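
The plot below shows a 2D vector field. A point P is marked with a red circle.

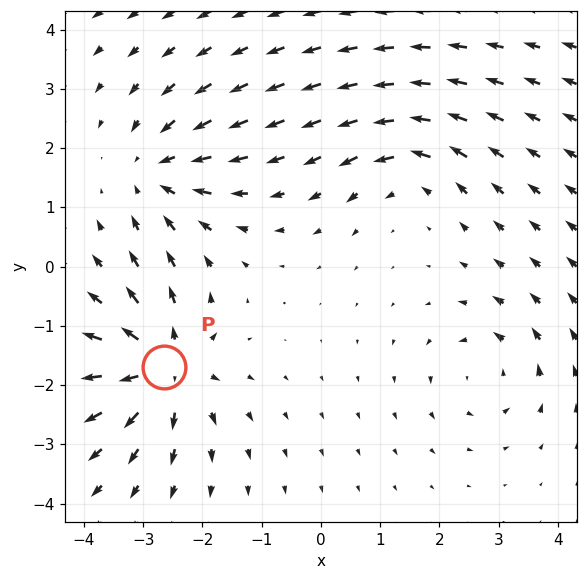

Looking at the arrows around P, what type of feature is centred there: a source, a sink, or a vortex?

At P (-2.7, -1.7) the arrows spread outward. Divergence about +6, curl ≈0 — positive divergence with near-zero curl is a source.

source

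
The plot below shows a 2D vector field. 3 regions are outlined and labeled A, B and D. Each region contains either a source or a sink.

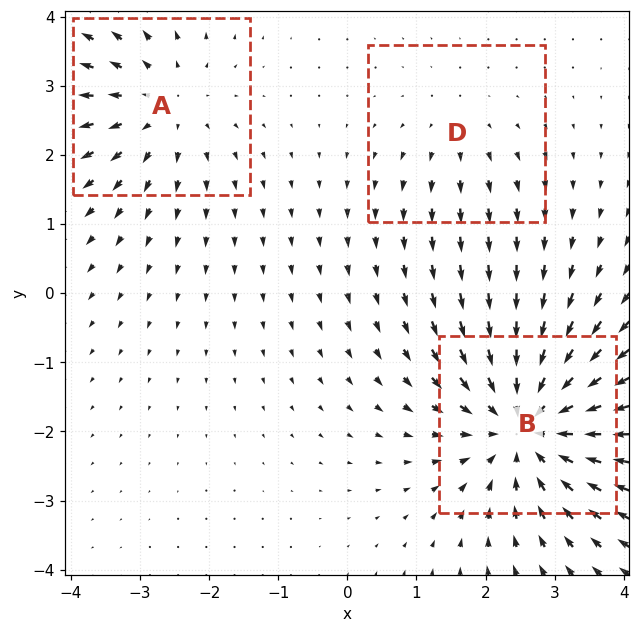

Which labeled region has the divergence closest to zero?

Divergence at each region's feature centre — A: about +3, B: about -5, D: about +2. Region D is closest to zero.

D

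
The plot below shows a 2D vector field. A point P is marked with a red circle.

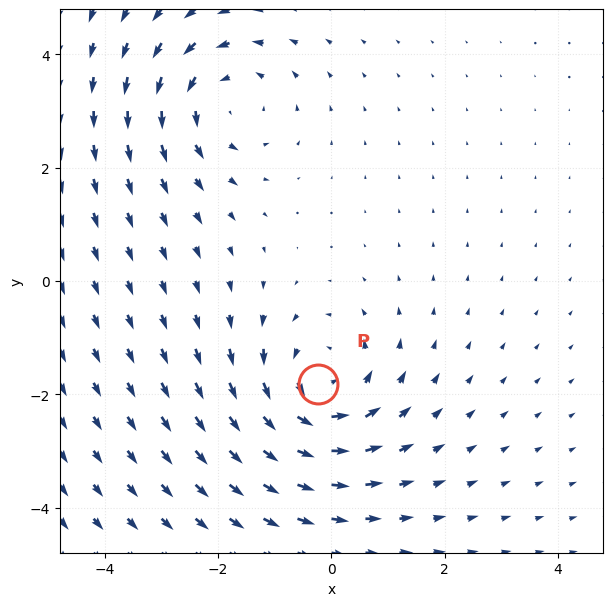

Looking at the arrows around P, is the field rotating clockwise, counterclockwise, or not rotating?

counterclockwise

Near P at (-0.2, -1.8) the arrows circulate counterclockwise. The curl (z-component) there is about +3; positive curl means counterclockwise rotation.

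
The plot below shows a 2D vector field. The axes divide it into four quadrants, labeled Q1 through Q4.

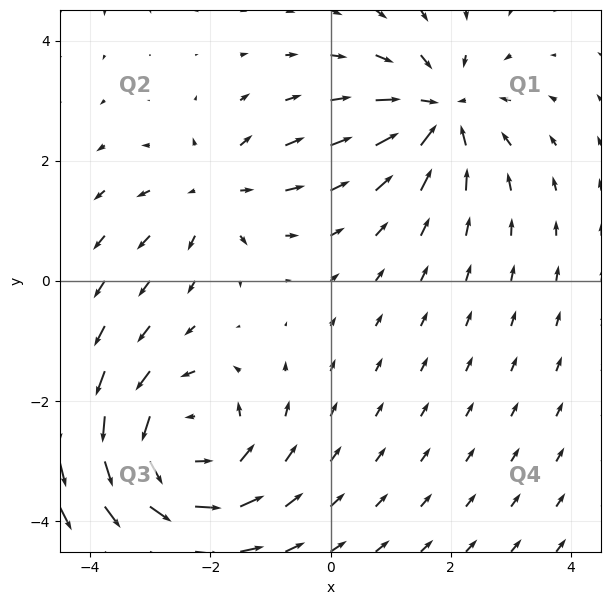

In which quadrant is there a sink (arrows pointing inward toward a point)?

Q1

The sink sits at approximately (1.8, 2.8), which lies in quadrant Q1. The divergence there is about -4, negative as expected for a sink.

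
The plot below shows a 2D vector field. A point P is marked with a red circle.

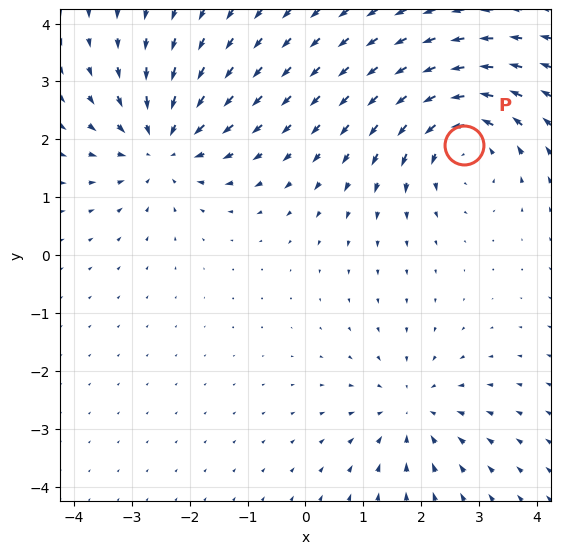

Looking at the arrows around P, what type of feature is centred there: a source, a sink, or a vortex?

At P (2.7, 1.9) the arrows circulate counterclockwise. Divergence ≈0, curl about +5 — near-zero divergence with nonzero curl is a vortex.

vortex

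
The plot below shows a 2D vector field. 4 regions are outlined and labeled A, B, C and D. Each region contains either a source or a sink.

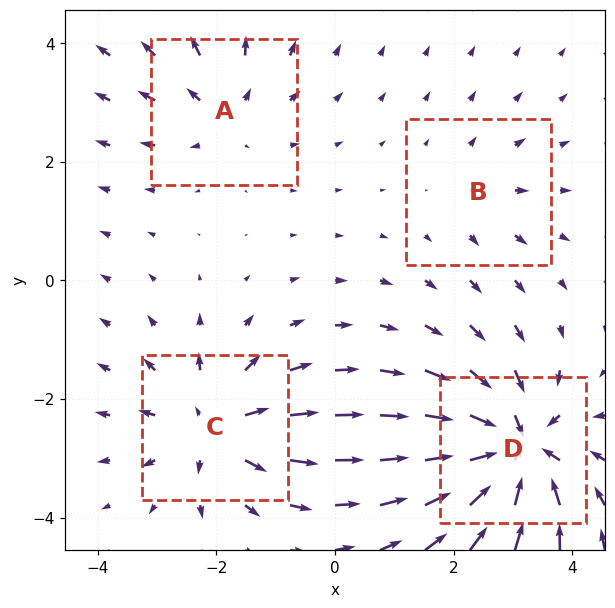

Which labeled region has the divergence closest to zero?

Divergence at each region's feature centre — A: about +4, B: about +2, C: about +6, D: about -8. Region B is closest to zero.

B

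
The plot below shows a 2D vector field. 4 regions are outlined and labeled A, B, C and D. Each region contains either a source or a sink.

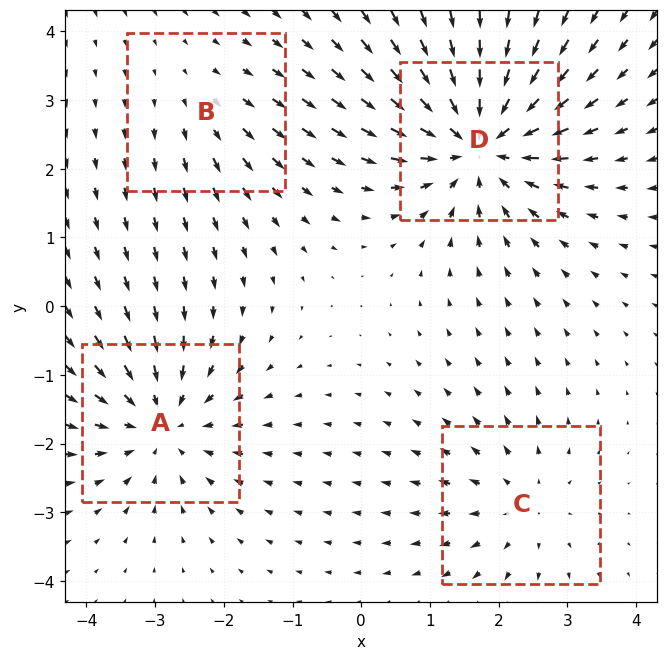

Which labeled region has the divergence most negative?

Divergence at each region's feature centre — A: about -4, B: about +2, C: about +3, D: about -6. Region D is most negative.

D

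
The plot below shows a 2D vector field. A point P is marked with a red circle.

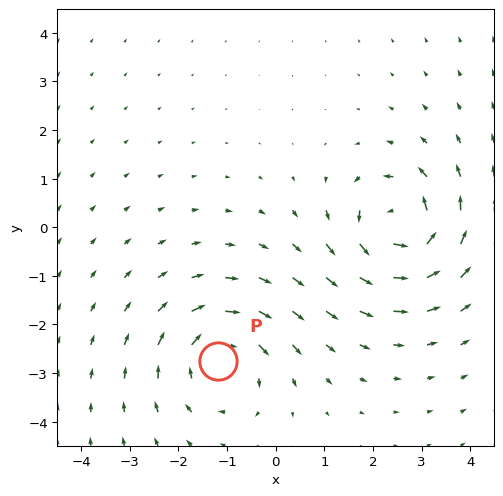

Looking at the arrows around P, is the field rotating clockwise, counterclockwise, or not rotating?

Near P at (-1.2, -2.8) the arrows circulate clockwise. The curl (z-component) there is about -5; negative curl means clockwise rotation.

clockwise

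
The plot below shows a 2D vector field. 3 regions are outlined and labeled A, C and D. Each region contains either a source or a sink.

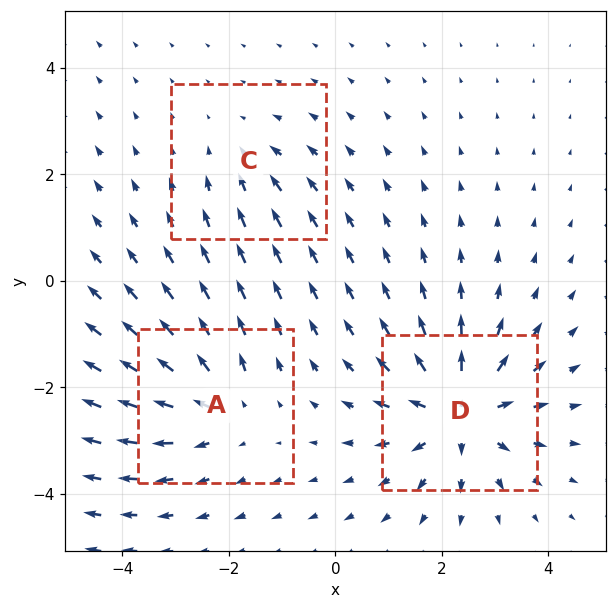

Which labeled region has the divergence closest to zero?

C

Divergence at each region's feature centre — A: about +4, C: about -2, D: about +6. Region C is closest to zero.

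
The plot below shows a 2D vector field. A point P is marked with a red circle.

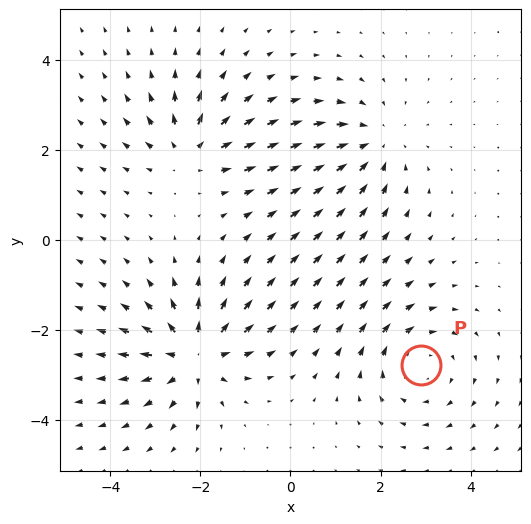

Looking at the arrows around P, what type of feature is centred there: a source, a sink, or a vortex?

At P (2.9, -2.8) the arrows circulate clockwise. Divergence ≈0, curl about -4 — near-zero divergence with nonzero curl is a vortex.

vortex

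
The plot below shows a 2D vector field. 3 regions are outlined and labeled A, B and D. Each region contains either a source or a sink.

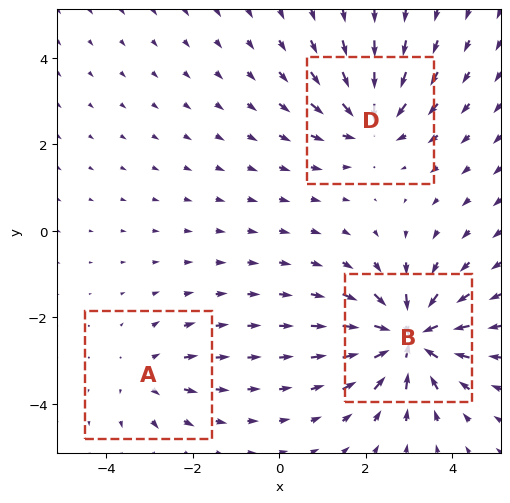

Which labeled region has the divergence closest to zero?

A

Divergence at each region's feature centre — A: about +2, B: about -6, D: about -4. Region A is closest to zero.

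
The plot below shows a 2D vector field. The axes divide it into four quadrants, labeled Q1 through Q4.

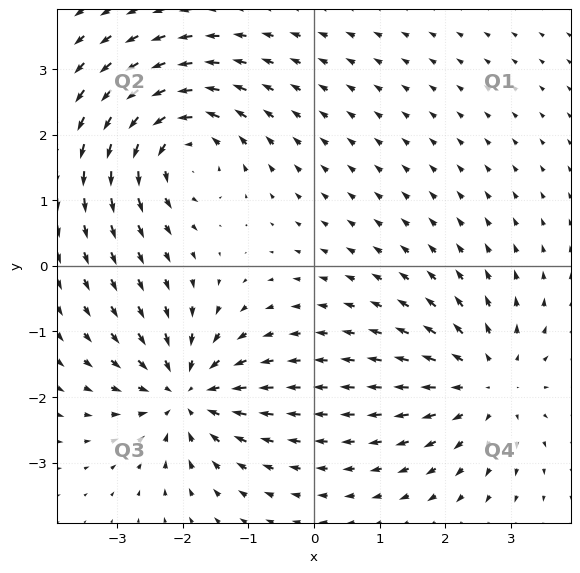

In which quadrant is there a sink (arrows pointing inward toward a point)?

Q3

The sink sits at approximately (-2.0, -1.9), which lies in quadrant Q3. The divergence there is about -6, negative as expected for a sink.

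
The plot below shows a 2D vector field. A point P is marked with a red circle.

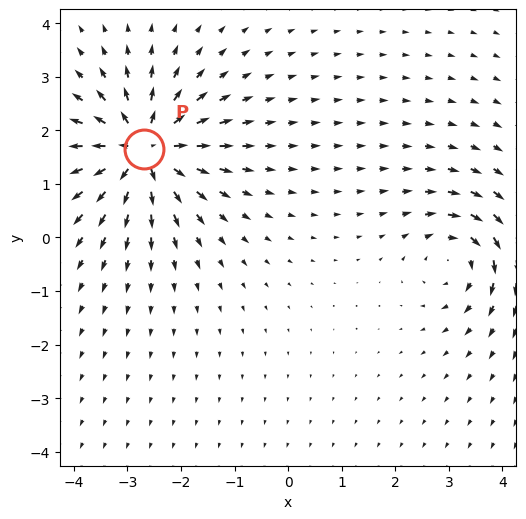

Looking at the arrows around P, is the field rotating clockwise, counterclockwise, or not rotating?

Near P at (-2.7, 1.6) the arrows show no circulation. The curl there is ≈0.

not rotating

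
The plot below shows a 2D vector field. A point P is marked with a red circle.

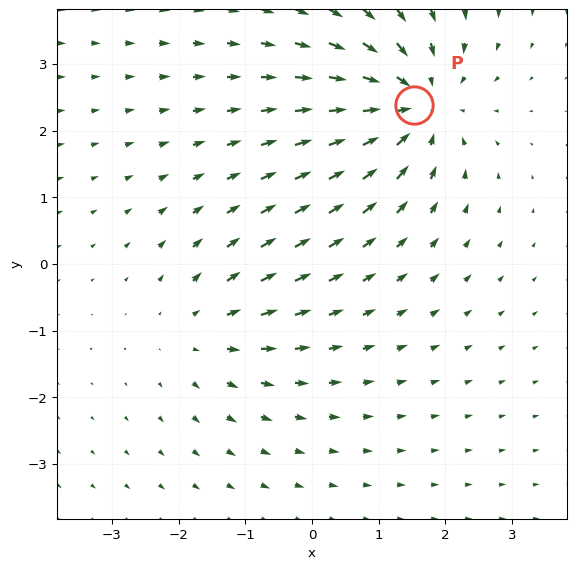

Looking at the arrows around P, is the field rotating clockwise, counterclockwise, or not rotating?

Near P at (1.5, 2.4) the arrows show no circulation. The curl there is ≈0.

not rotating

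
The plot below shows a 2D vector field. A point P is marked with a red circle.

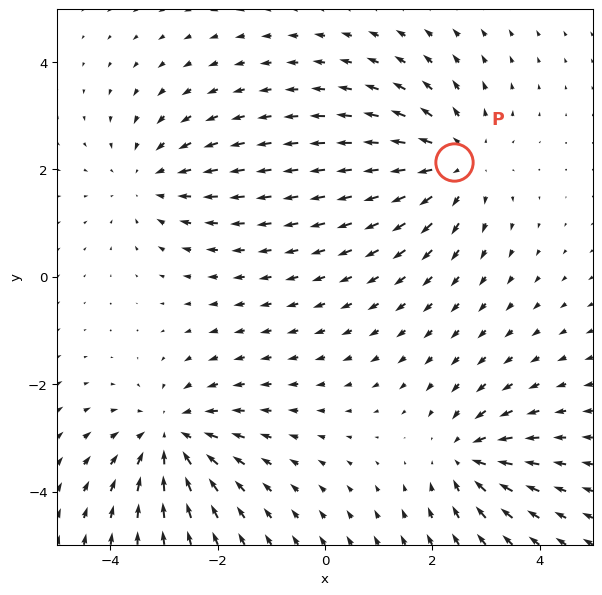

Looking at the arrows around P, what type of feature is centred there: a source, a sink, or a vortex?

At P (2.4, 2.1) the arrows spread outward. Divergence about +4, curl ≈0 — positive divergence with near-zero curl is a source.

source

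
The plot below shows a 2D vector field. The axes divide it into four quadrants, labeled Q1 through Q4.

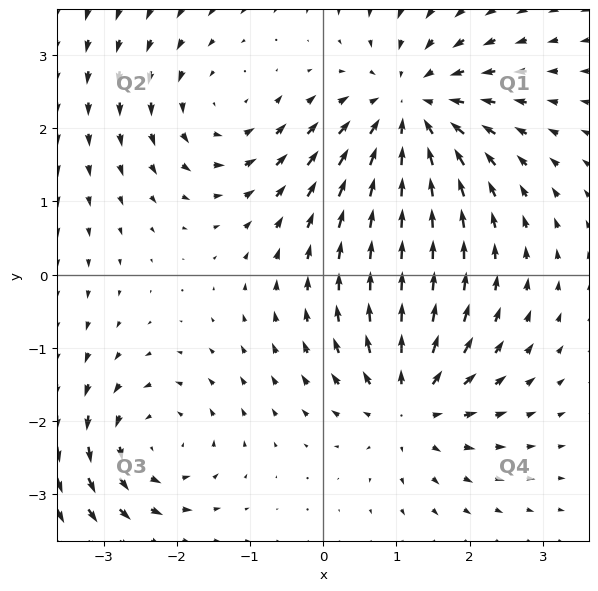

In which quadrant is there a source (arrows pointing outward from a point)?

Q4

The source sits at approximately (1.2, -1.8), which lies in quadrant Q4. The divergence there is about +4, positive as expected for a source.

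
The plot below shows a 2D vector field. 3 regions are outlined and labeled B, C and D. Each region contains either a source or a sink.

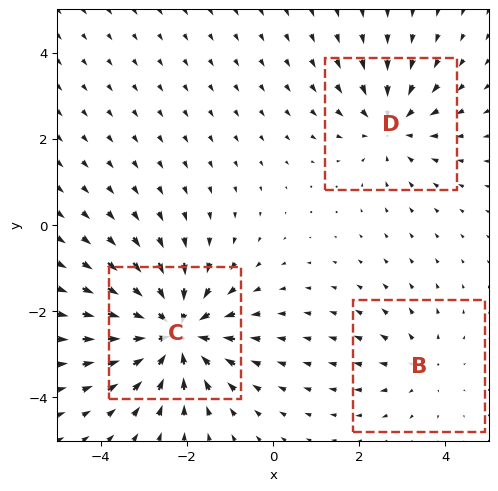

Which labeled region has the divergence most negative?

C

Divergence at each region's feature centre — B: about +2, C: about -5, D: about -3. Region C is most negative.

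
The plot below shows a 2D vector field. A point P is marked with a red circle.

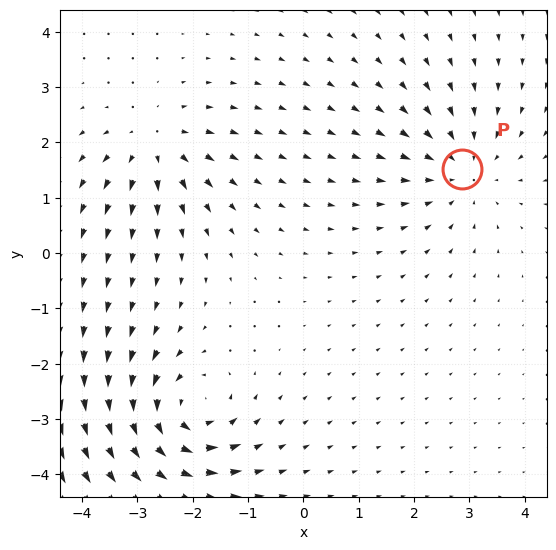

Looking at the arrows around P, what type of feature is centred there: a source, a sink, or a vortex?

sink

At P (2.9, 1.5) the arrows converge inward. Divergence about -3, curl ≈0 — negative divergence with near-zero curl is a sink.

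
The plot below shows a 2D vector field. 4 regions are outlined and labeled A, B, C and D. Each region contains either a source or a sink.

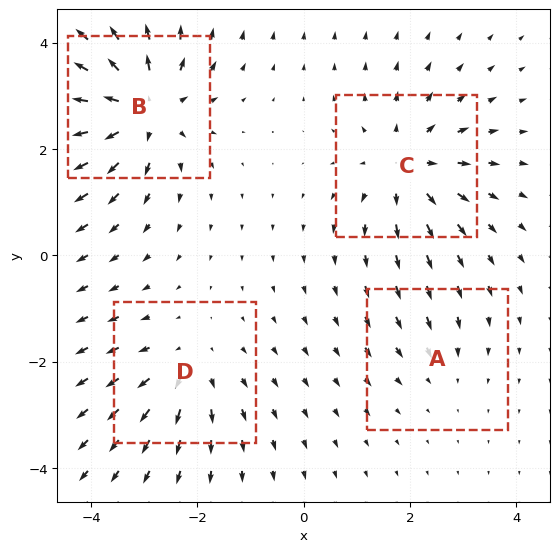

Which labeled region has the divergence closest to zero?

Divergence at each region's feature centre — A: about -2, B: about +7, C: about +5, D: about +3. Region A is closest to zero.

A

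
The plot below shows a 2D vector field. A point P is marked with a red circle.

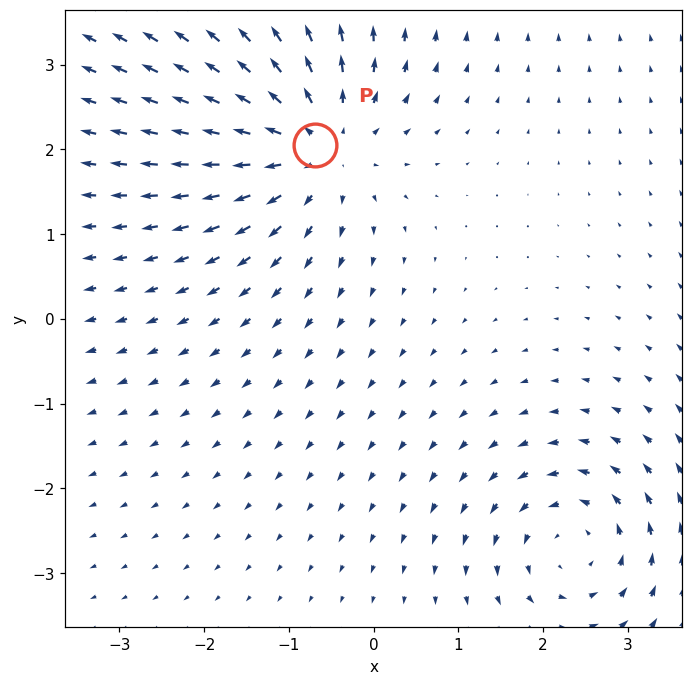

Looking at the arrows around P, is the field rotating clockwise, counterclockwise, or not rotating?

not rotating

Near P at (-0.7, 2.1) the arrows show no circulation. The curl there is ≈0.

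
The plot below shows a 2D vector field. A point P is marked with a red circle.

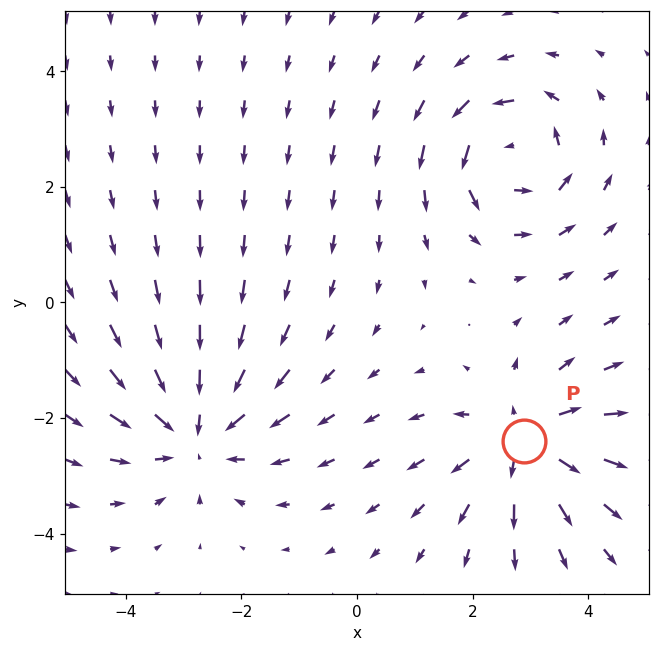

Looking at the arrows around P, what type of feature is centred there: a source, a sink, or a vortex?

At P (2.9, -2.4) the arrows spread outward. Divergence about +4, curl ≈0 — positive divergence with near-zero curl is a source.

source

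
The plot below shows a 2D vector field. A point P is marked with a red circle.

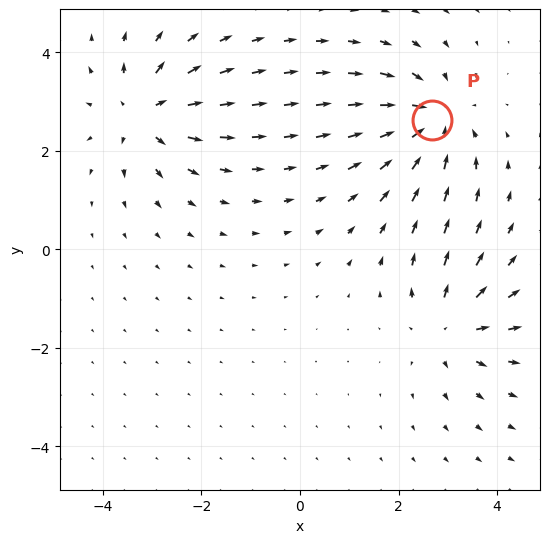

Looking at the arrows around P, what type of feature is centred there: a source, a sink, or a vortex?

At P (2.7, 2.6) the arrows converge inward. Divergence about -4, curl ≈0 — negative divergence with near-zero curl is a sink.

sink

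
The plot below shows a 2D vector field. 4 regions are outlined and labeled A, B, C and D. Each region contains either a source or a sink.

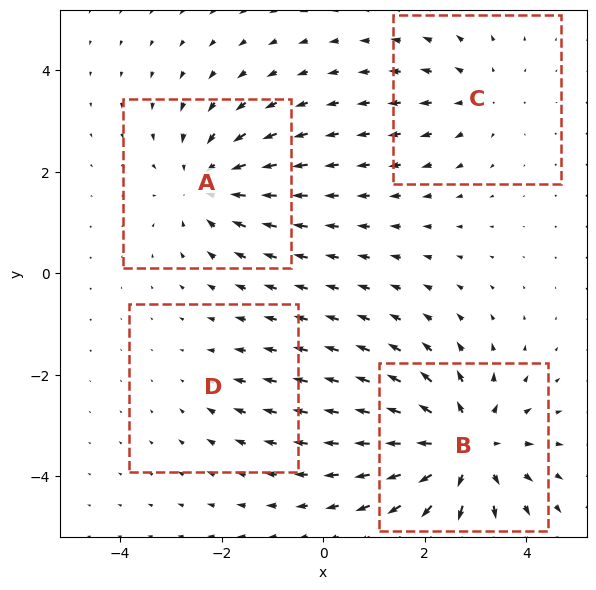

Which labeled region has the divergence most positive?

B

Divergence at each region's feature centre — A: about -4, B: about +6, C: about +3, D: about -2. Region B is most positive.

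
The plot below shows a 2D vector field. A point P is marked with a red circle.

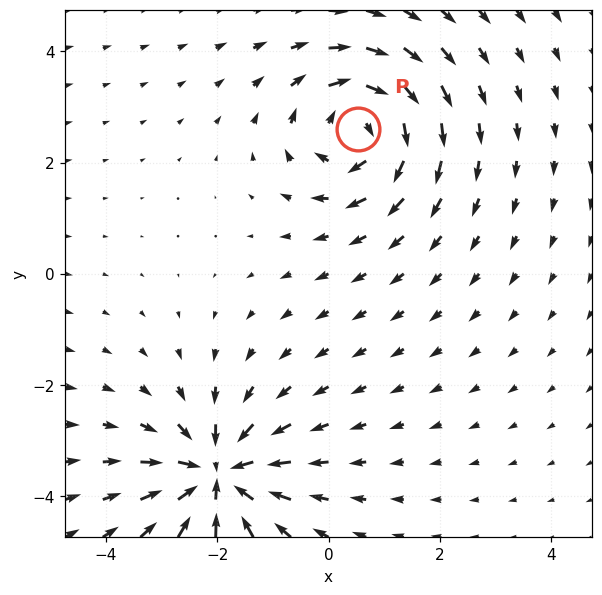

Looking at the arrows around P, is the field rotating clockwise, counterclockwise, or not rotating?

clockwise

Near P at (0.5, 2.6) the arrows circulate clockwise. The curl (z-component) there is about -5; negative curl means clockwise rotation.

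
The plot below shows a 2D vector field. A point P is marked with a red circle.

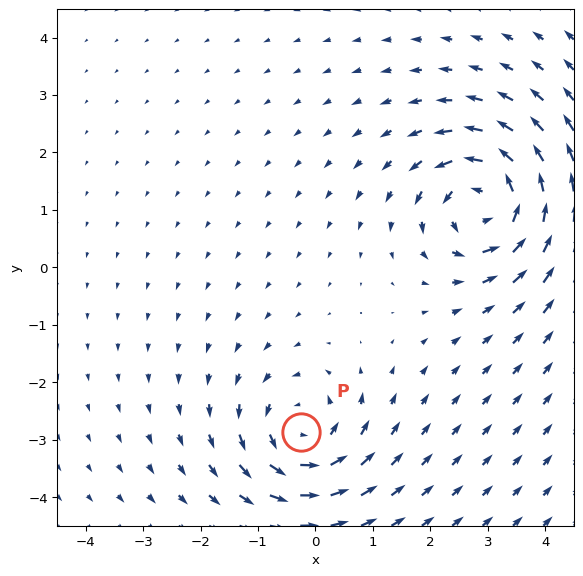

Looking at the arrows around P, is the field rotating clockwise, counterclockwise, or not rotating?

Near P at (-0.3, -2.9) the arrows circulate counterclockwise. The curl (z-component) there is about +5; positive curl means counterclockwise rotation.

counterclockwise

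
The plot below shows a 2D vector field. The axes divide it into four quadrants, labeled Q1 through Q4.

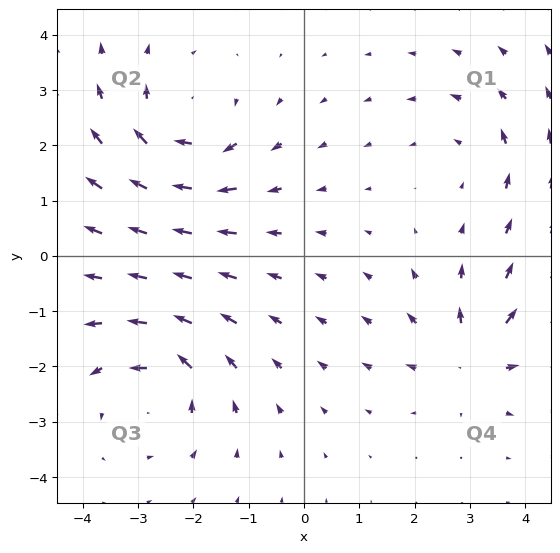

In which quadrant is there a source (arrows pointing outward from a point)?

The source sits at approximately (3.0, -1.8), which lies in quadrant Q4. The divergence there is about +5, positive as expected for a source.

Q4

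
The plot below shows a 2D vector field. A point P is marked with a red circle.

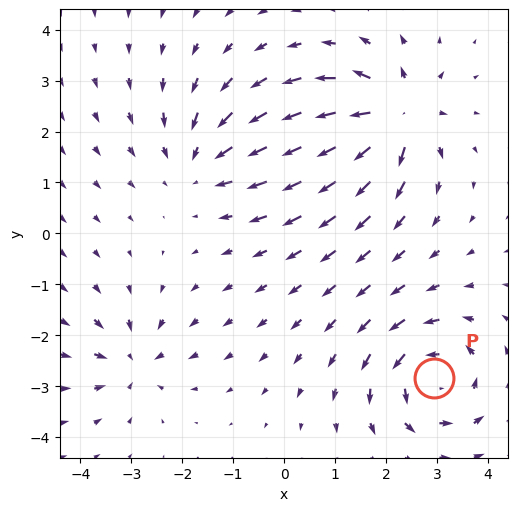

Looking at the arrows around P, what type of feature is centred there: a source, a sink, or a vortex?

At P (2.9, -2.8) the arrows circulate counterclockwise. Divergence ≈0, curl about +5 — near-zero divergence with nonzero curl is a vortex.

vortex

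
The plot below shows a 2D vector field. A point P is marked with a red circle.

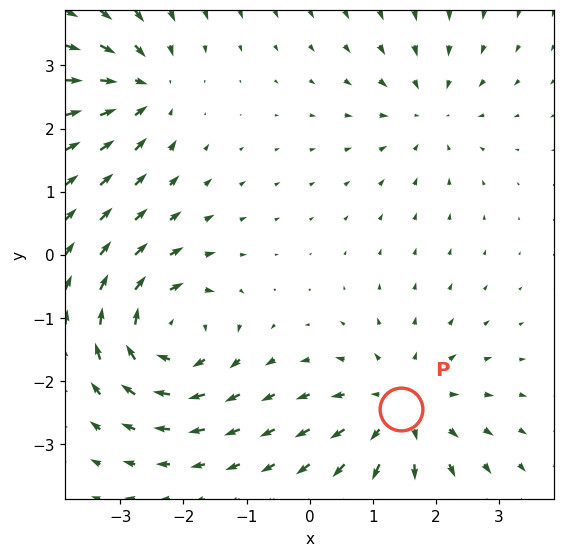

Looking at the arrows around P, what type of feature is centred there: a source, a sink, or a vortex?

source

At P (1.4, -2.4) the arrows spread outward. Divergence about +4, curl ≈0 — positive divergence with near-zero curl is a source.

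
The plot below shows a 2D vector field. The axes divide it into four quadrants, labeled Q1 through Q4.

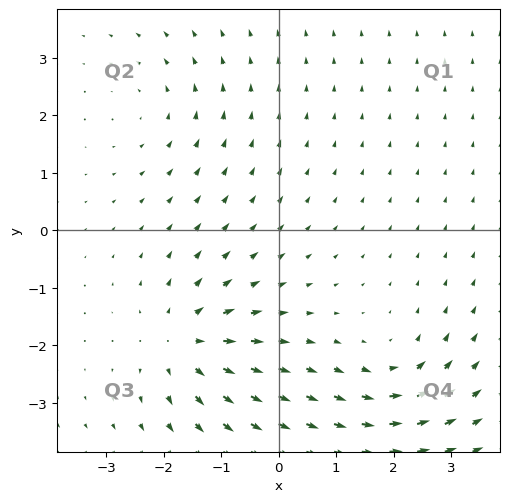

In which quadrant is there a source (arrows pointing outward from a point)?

Q3

The source sits at approximately (-1.7, -1.9), which lies in quadrant Q3. The divergence there is about +5, positive as expected for a source.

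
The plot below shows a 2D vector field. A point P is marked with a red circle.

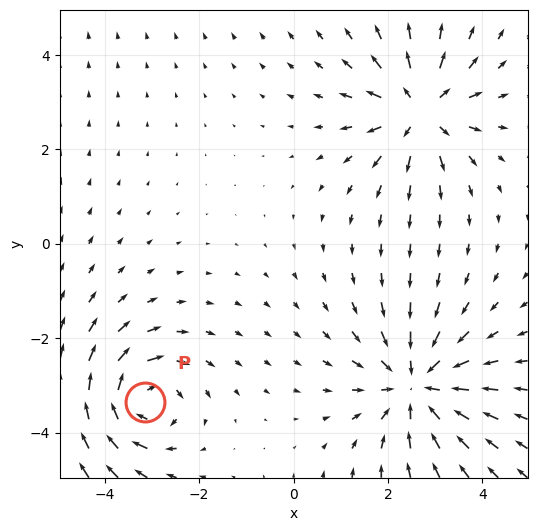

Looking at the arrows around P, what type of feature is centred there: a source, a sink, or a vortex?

At P (-3.2, -3.3) the arrows circulate clockwise. Divergence ≈0, curl about -5 — near-zero divergence with nonzero curl is a vortex.

vortex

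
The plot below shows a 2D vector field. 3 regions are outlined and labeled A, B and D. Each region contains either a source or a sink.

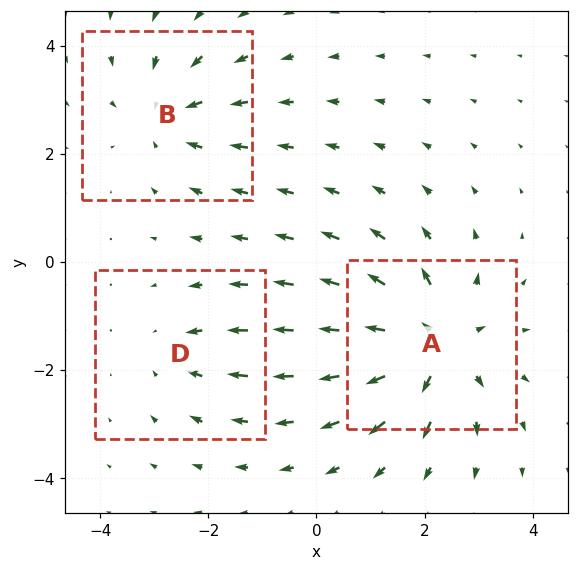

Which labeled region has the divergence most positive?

Divergence at each region's feature centre — A: about +4, B: about -3, D: about -2. Region A is most positive.

A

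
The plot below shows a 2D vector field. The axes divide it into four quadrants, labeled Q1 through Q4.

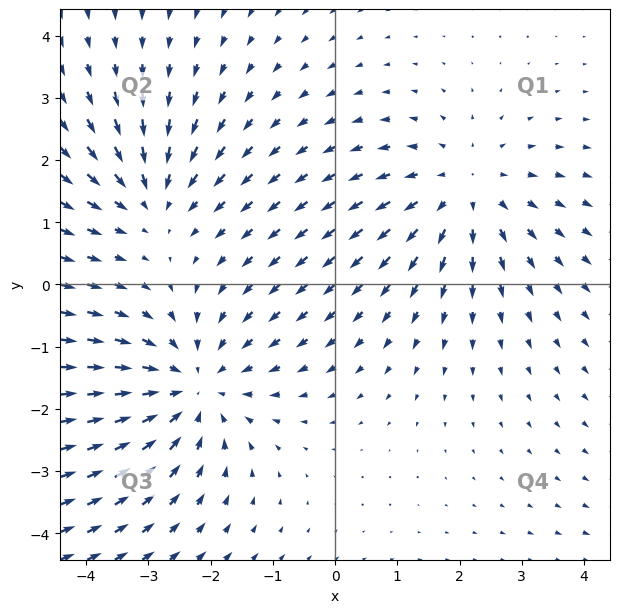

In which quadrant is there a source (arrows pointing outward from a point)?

The source sits at approximately (2.1, 1.5), which lies in quadrant Q1. The divergence there is about +3, positive as expected for a source.

Q1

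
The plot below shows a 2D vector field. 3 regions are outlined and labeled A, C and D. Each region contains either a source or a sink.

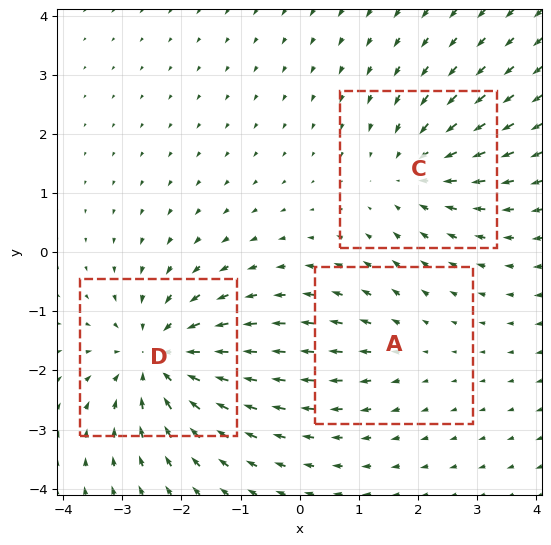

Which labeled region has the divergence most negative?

Divergence at each region's feature centre — A: about +2, C: about -3, D: about -5. Region D is most negative.

D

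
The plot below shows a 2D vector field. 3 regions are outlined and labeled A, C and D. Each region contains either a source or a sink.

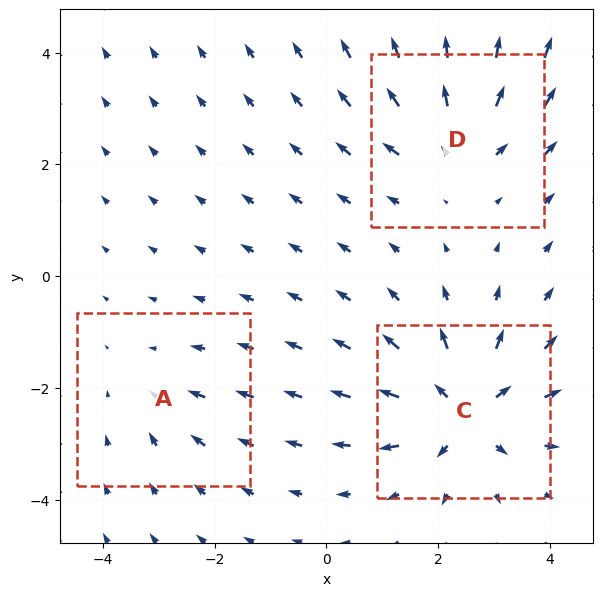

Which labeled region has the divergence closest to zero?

Divergence at each region's feature centre — A: about -2, C: about +5, D: about +4. Region A is closest to zero.

A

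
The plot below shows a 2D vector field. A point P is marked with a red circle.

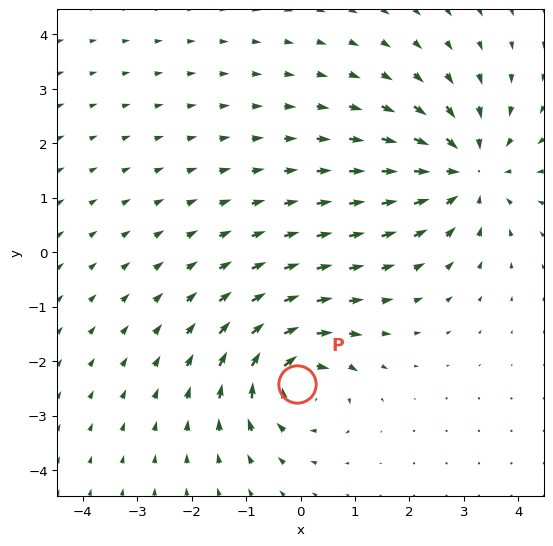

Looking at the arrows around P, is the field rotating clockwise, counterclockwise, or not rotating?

clockwise

Near P at (-0.1, -2.4) the arrows circulate clockwise. The curl (z-component) there is about -6; negative curl means clockwise rotation.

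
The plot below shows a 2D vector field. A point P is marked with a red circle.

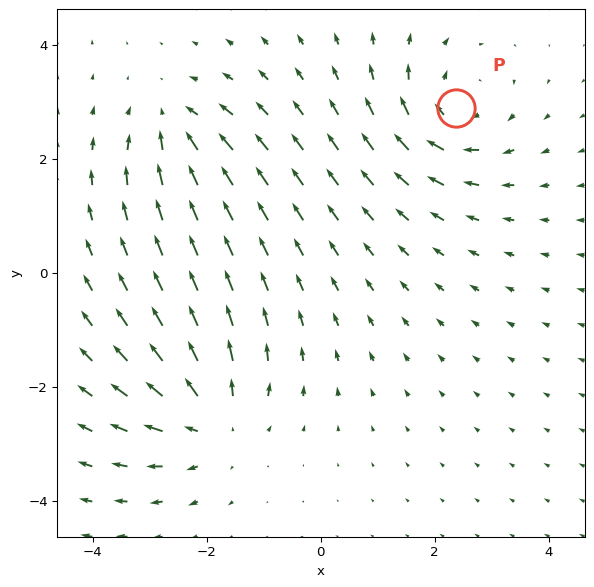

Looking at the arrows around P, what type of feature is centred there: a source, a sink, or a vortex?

vortex

At P (2.4, 2.9) the arrows circulate clockwise. Divergence ≈0, curl about -5 — near-zero divergence with nonzero curl is a vortex.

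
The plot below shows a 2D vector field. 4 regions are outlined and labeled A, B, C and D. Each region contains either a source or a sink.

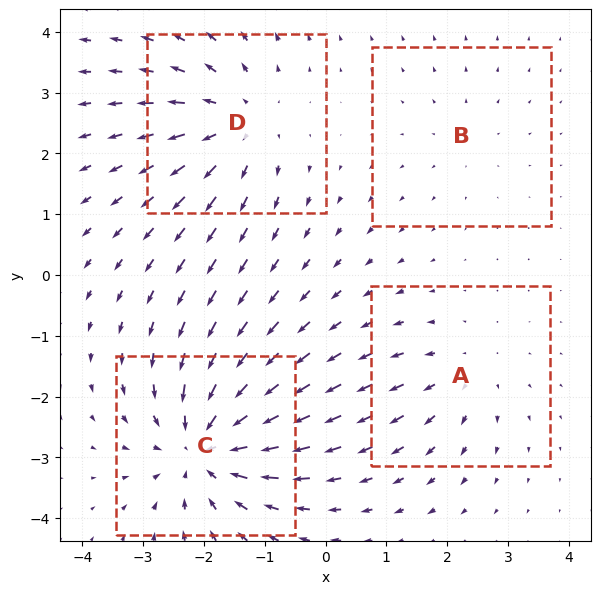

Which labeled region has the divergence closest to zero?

B

Divergence at each region's feature centre — A: about +3, B: about +2, C: about -7, D: about +5. Region B is closest to zero.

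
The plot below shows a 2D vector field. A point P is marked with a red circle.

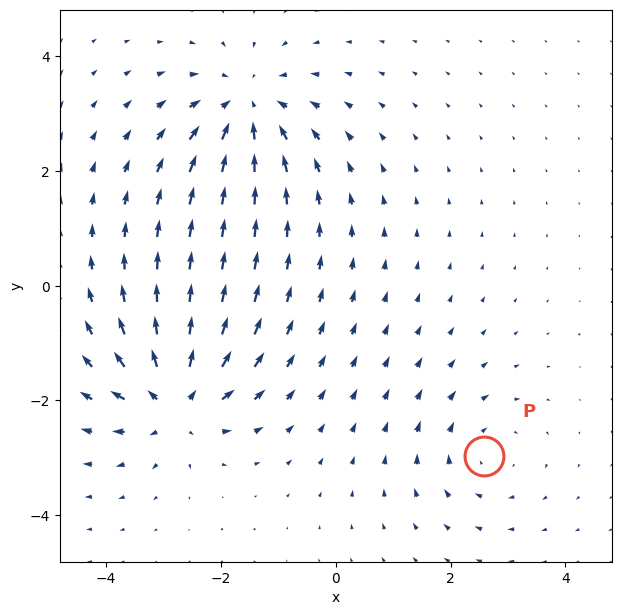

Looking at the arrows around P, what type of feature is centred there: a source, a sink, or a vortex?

At P (2.6, -3.0) the arrows circulate clockwise. Divergence ≈0, curl about -3 — near-zero divergence with nonzero curl is a vortex.

vortex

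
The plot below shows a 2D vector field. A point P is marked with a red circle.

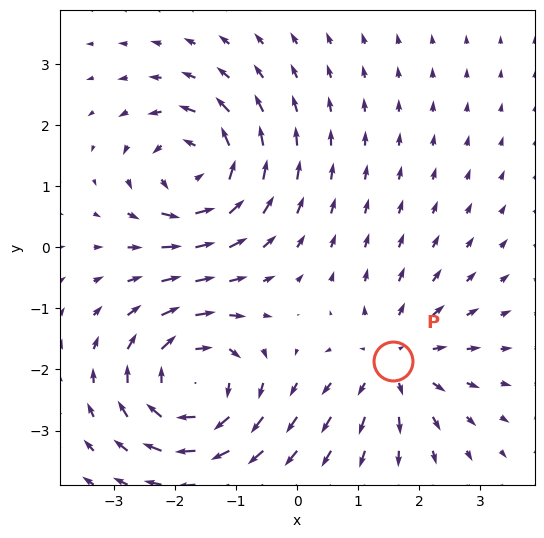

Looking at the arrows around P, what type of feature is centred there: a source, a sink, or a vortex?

source

At P (1.6, -1.9) the arrows spread outward. Divergence about +3, curl ≈0 — positive divergence with near-zero curl is a source.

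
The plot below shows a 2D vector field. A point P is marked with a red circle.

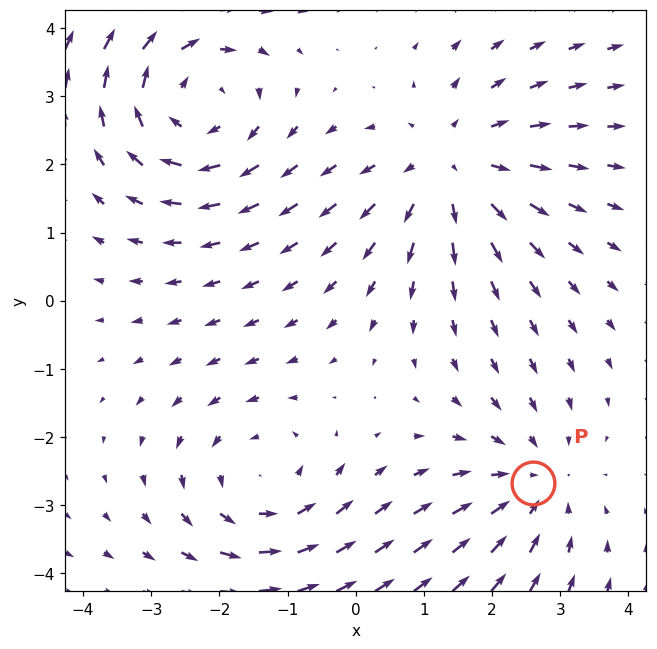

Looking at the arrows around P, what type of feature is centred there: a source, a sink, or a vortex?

sink

At P (2.6, -2.7) the arrows converge inward. Divergence about -3, curl ≈0 — negative divergence with near-zero curl is a sink.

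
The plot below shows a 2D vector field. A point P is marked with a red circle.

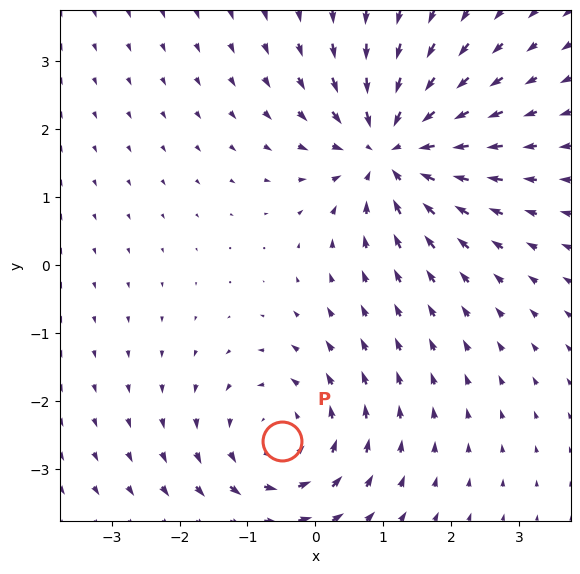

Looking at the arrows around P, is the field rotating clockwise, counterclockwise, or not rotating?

counterclockwise

Near P at (-0.5, -2.6) the arrows circulate counterclockwise. The curl (z-component) there is about +3; positive curl means counterclockwise rotation.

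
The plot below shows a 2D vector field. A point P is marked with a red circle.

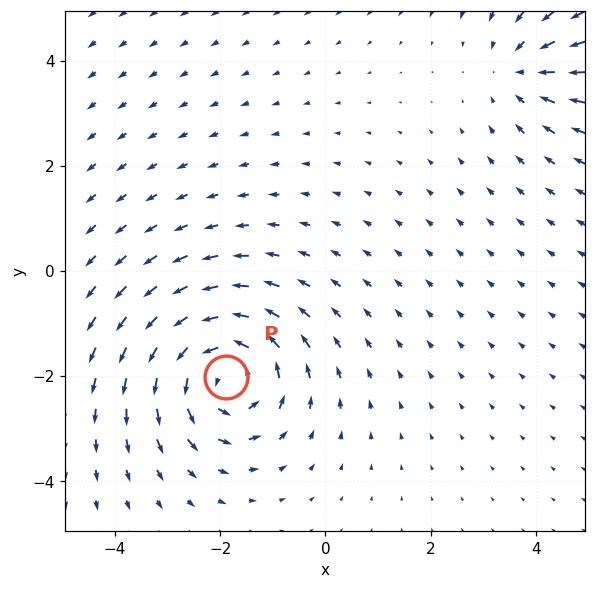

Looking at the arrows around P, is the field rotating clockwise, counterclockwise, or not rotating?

counterclockwise

Near P at (-1.9, -2.0) the arrows circulate counterclockwise. The curl (z-component) there is about +5; positive curl means counterclockwise rotation.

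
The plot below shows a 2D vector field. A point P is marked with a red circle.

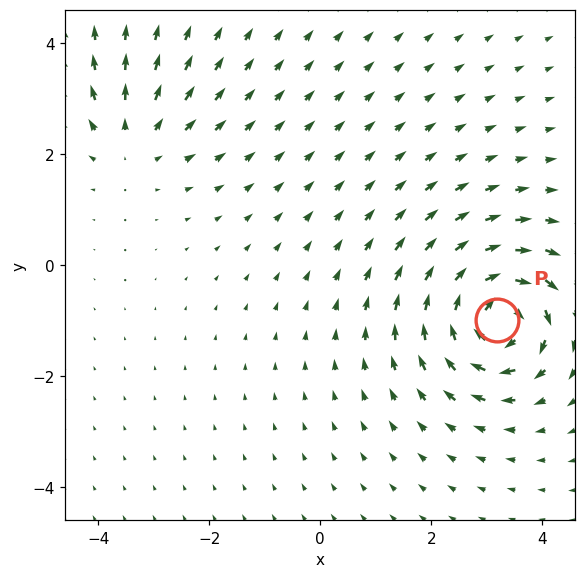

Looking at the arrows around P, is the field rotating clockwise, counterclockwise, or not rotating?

clockwise

Near P at (3.2, -1.0) the arrows circulate clockwise. The curl (z-component) there is about -7; negative curl means clockwise rotation.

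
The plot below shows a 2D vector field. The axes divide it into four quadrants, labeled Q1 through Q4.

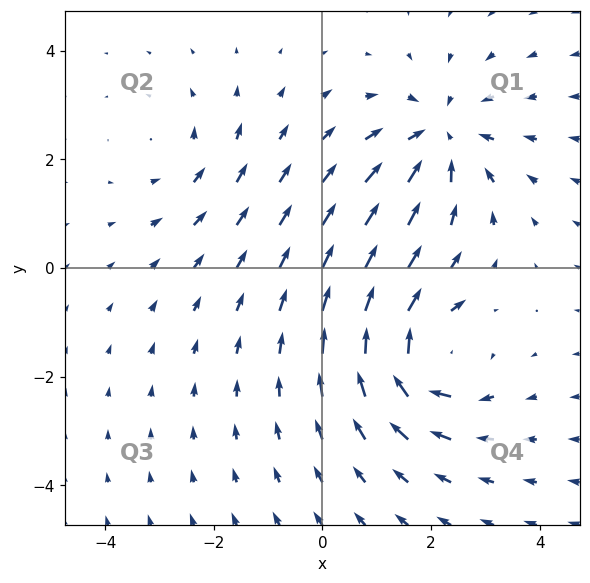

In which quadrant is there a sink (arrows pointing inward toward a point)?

The sink sits at approximately (2.2, 2.4), which lies in quadrant Q1. The divergence there is about -4, negative as expected for a sink.

Q1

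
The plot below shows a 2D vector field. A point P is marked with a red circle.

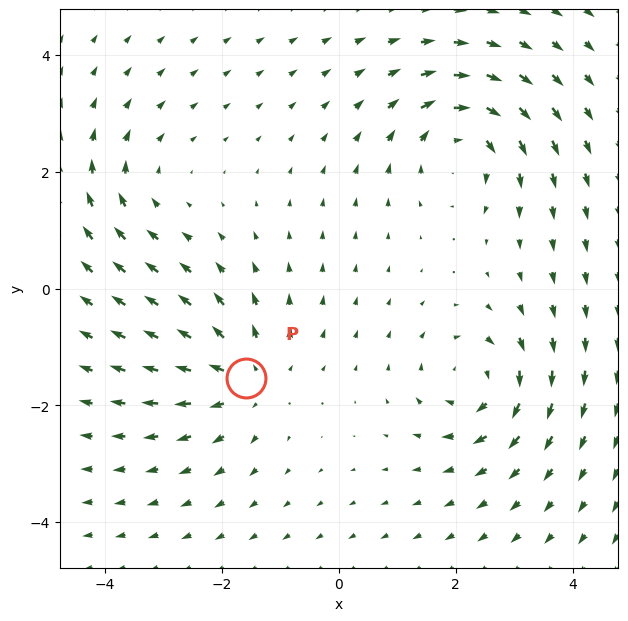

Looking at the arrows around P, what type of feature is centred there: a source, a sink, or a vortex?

source

At P (-1.6, -1.5) the arrows spread outward. Divergence about +4, curl ≈0 — positive divergence with near-zero curl is a source.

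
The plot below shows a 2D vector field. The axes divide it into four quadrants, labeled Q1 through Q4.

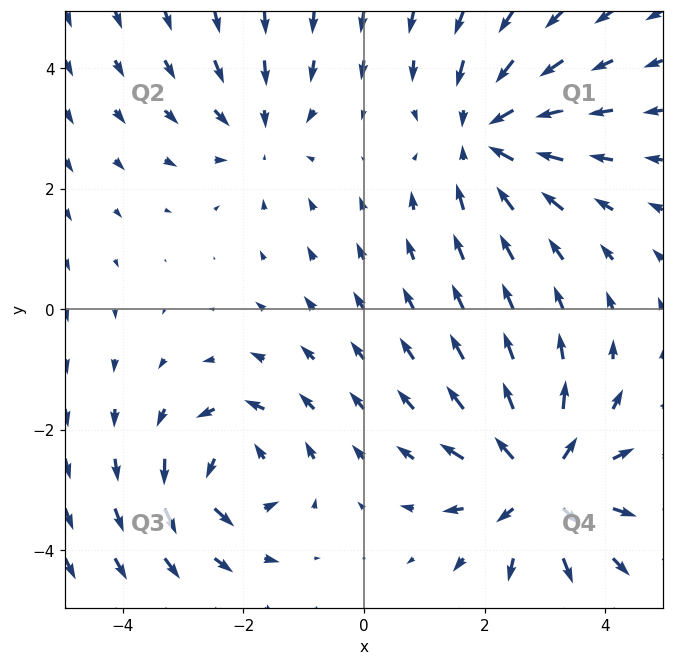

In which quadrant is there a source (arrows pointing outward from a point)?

Q4

The source sits at approximately (2.9, -2.9), which lies in quadrant Q4. The divergence there is about +5, positive as expected for a source.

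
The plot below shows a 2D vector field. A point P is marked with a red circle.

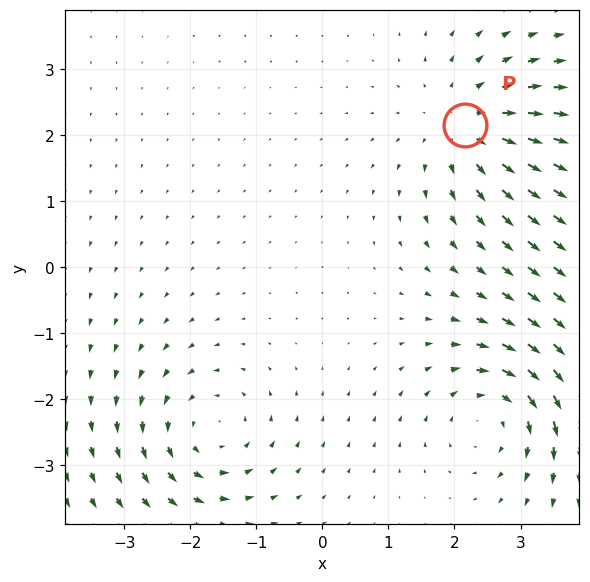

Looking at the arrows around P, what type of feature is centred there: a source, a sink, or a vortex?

At P (2.2, 2.2) the arrows spread outward. Divergence about +4, curl ≈0 — positive divergence with near-zero curl is a source.

source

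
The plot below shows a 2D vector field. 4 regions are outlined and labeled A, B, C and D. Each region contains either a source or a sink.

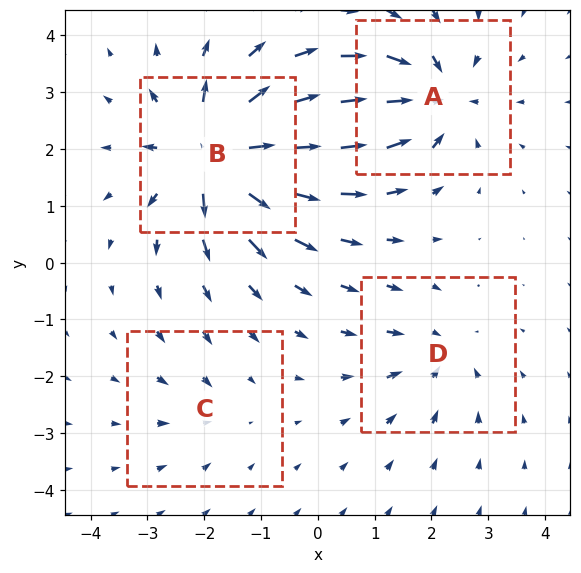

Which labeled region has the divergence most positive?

B

Divergence at each region's feature centre — A: about -6, B: about +9, C: about -2, D: about -4. Region B is most positive.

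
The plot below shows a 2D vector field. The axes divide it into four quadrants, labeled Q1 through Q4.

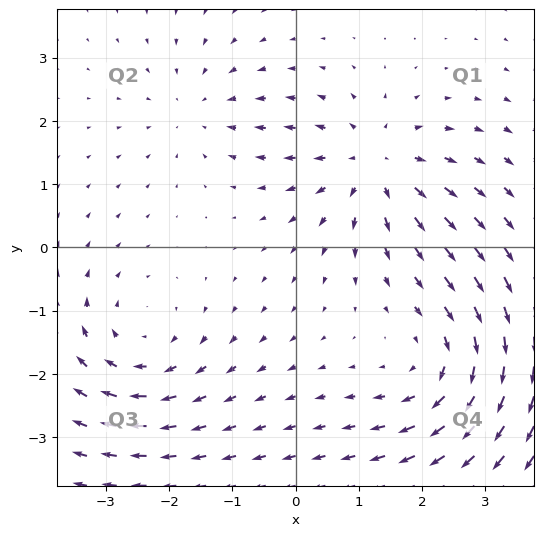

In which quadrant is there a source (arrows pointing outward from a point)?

The source sits at approximately (1.3, 1.3), which lies in quadrant Q1. The divergence there is about +5, positive as expected for a source.

Q1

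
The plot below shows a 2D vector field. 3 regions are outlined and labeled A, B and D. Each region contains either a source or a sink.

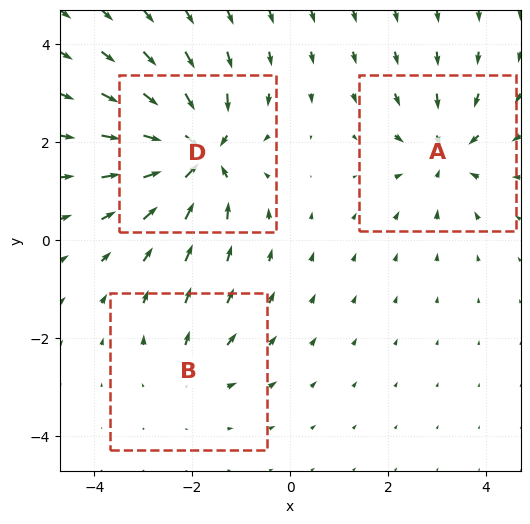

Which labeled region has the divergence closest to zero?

B

Divergence at each region's feature centre — A: about -4, B: about +2, D: about -6. Region B is closest to zero.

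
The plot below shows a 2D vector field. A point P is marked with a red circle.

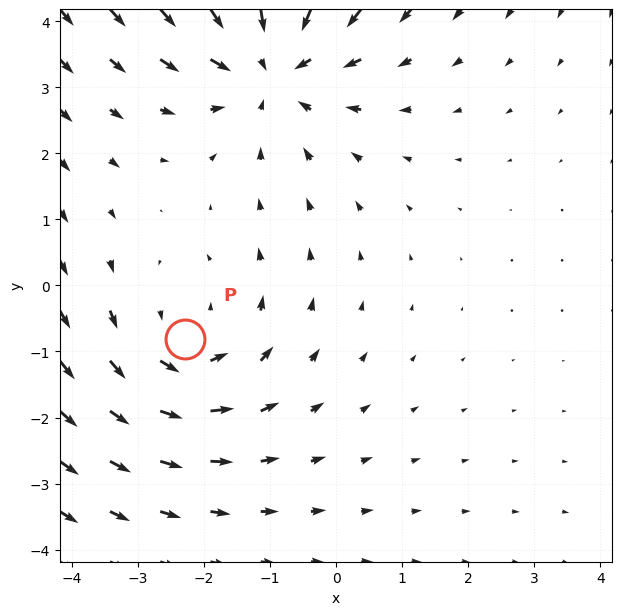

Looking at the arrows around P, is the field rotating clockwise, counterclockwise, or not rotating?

Near P at (-2.3, -0.8) the arrows circulate counterclockwise. The curl (z-component) there is about +2; positive curl means counterclockwise rotation.

counterclockwise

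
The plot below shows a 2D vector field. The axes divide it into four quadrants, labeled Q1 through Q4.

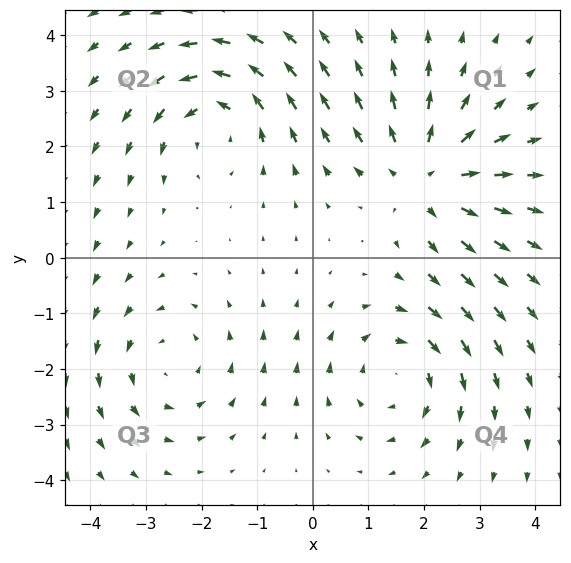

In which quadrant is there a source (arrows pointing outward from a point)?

Q1

The source sits at approximately (2.0, 1.5), which lies in quadrant Q1. The divergence there is about +4, positive as expected for a source.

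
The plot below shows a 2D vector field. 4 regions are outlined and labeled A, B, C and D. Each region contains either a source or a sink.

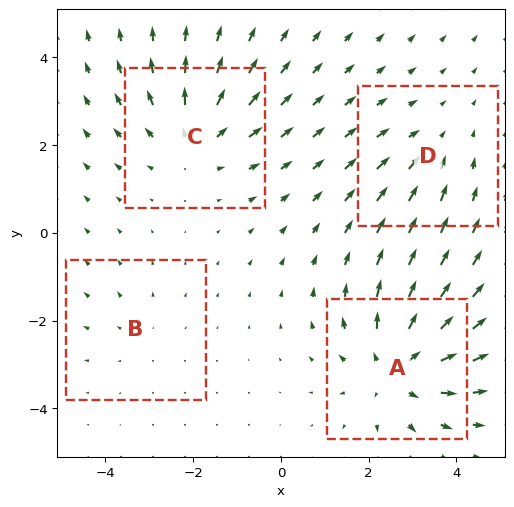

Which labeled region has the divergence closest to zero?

B

Divergence at each region's feature centre — A: about +6, B: about +2, C: about +4, D: about -3. Region B is closest to zero.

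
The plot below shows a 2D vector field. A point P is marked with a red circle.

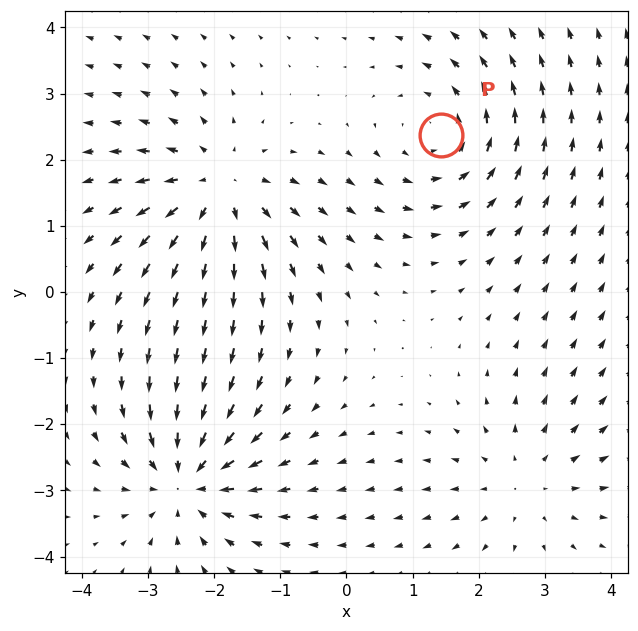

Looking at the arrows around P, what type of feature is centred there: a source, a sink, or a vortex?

At P (1.4, 2.4) the arrows circulate counterclockwise. Divergence ≈0, curl about +3 — near-zero divergence with nonzero curl is a vortex.

vortex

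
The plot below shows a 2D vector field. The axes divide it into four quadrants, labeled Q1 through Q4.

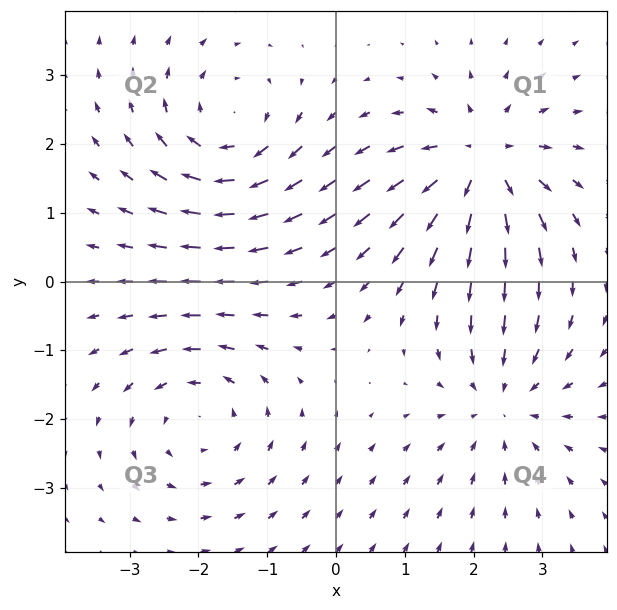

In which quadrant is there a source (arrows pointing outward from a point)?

The source sits at approximately (2.1, 1.7), which lies in quadrant Q1. The divergence there is about +6, positive as expected for a source.

Q1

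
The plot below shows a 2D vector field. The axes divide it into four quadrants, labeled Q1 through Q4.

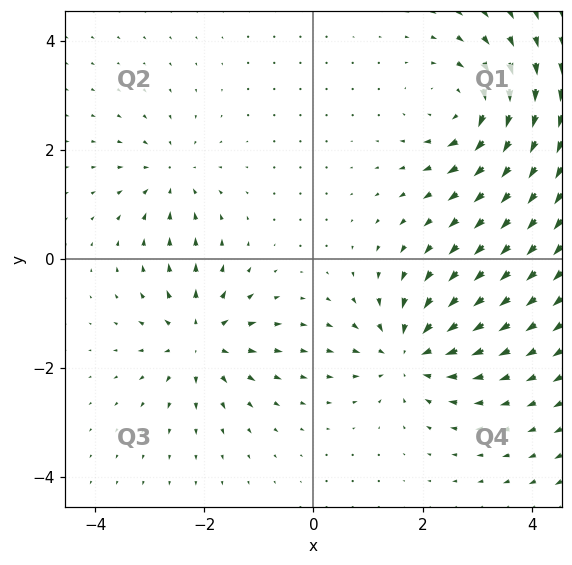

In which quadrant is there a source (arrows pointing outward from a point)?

Q3

The source sits at approximately (-2.1, -1.5), which lies in quadrant Q3. The divergence there is about +5, positive as expected for a source.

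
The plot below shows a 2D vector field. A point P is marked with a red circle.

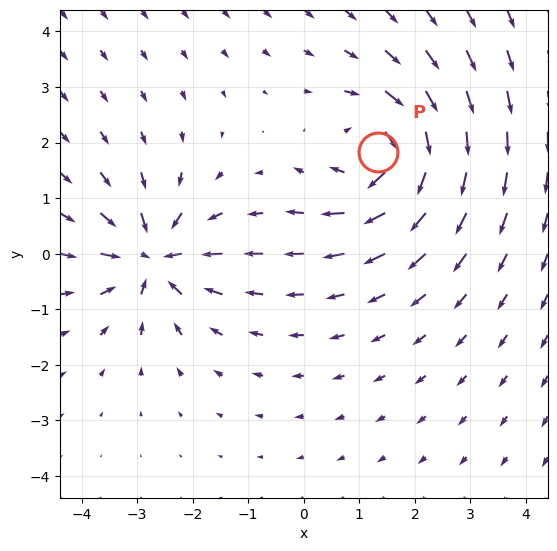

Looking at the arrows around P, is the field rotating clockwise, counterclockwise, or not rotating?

Near P at (1.3, 1.8) the arrows circulate clockwise. The curl (z-component) there is about -5; negative curl means clockwise rotation.

clockwise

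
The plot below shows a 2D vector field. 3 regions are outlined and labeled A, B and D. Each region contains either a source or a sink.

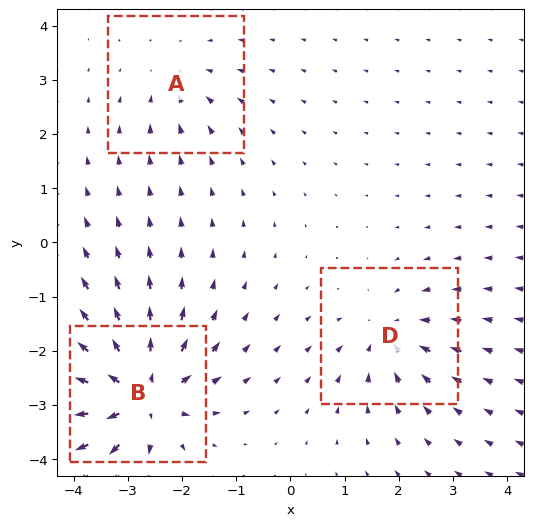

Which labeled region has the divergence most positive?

B

Divergence at each region's feature centre — A: about -2, B: about +6, D: about -4. Region B is most positive.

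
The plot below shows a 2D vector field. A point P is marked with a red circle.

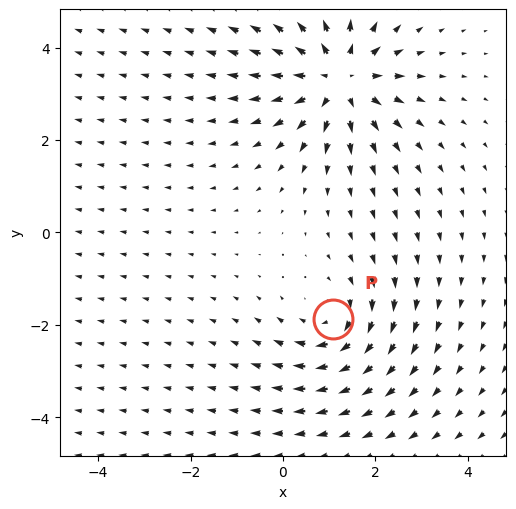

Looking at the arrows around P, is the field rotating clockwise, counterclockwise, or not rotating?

Near P at (1.1, -1.9) the arrows circulate clockwise. The curl (z-component) there is about -3; negative curl means clockwise rotation.

clockwise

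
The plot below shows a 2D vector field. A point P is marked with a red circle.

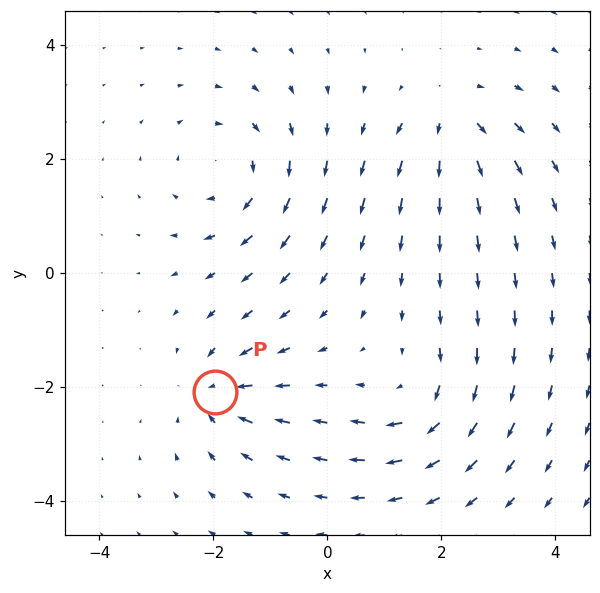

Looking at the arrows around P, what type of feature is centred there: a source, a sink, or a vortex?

At P (-2.0, -2.1) the arrows converge inward. Divergence about -5, curl ≈0 — negative divergence with near-zero curl is a sink.

sink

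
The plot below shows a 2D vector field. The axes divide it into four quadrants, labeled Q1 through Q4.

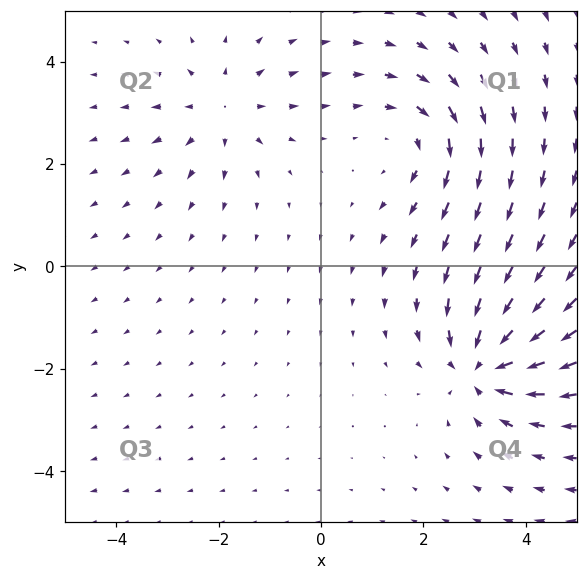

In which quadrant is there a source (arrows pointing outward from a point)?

The source sits at approximately (-1.9, 3.1), which lies in quadrant Q2. The divergence there is about +2, positive as expected for a source.

Q2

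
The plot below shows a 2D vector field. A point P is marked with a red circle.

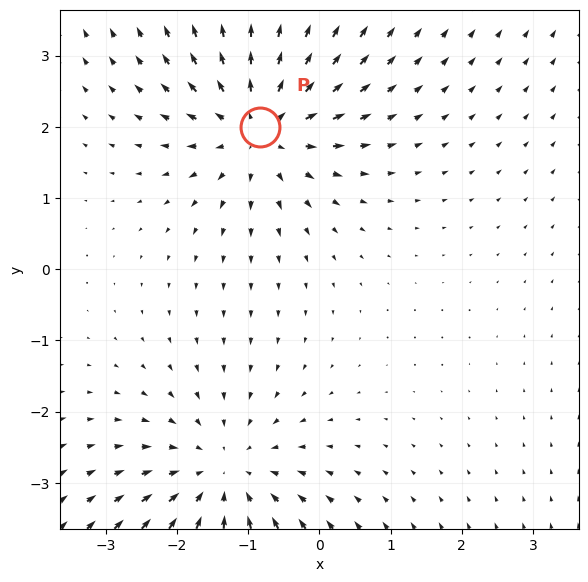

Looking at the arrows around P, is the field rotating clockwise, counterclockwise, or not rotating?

not rotating

Near P at (-0.8, 2.0) the arrows show no circulation. The curl there is ≈0.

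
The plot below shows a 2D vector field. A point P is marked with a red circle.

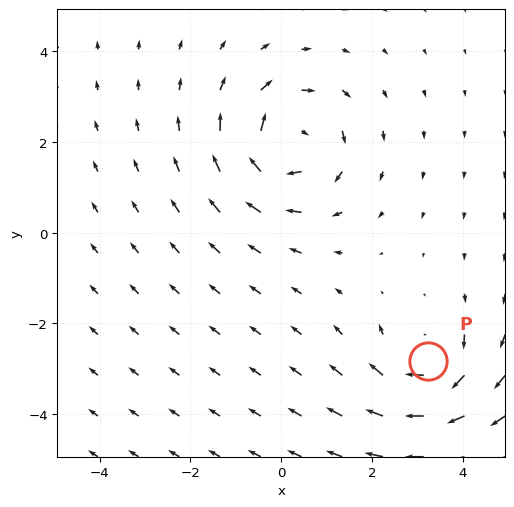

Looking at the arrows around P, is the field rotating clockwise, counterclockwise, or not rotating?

clockwise

Near P at (3.2, -2.8) the arrows circulate clockwise. The curl (z-component) there is about -5; negative curl means clockwise rotation.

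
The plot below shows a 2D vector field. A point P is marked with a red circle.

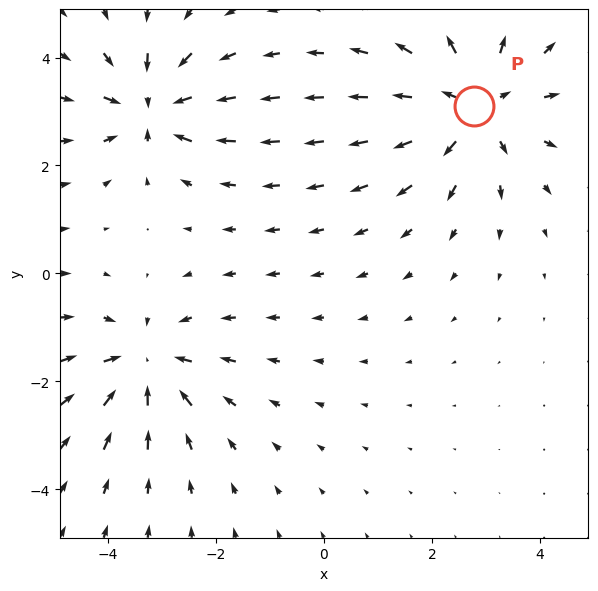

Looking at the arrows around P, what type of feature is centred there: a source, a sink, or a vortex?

source

At P (2.8, 3.1) the arrows spread outward. Divergence about +3, curl ≈0 — positive divergence with near-zero curl is a source.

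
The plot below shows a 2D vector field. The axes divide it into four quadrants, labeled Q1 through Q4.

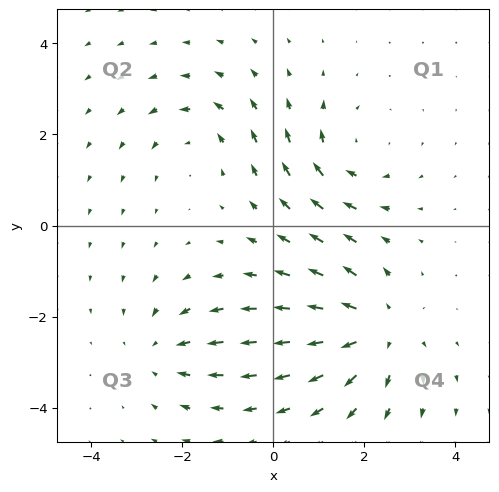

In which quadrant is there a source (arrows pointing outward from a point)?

The source sits at approximately (2.2, -2.3), which lies in quadrant Q4. The divergence there is about +4, positive as expected for a source.

Q4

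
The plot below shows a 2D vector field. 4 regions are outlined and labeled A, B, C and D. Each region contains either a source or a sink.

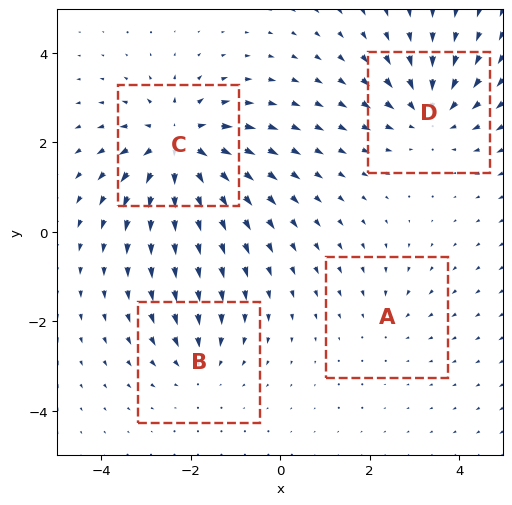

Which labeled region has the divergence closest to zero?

A

Divergence at each region's feature centre — A: about -2, B: about -3, C: about +7, D: about -5. Region A is closest to zero.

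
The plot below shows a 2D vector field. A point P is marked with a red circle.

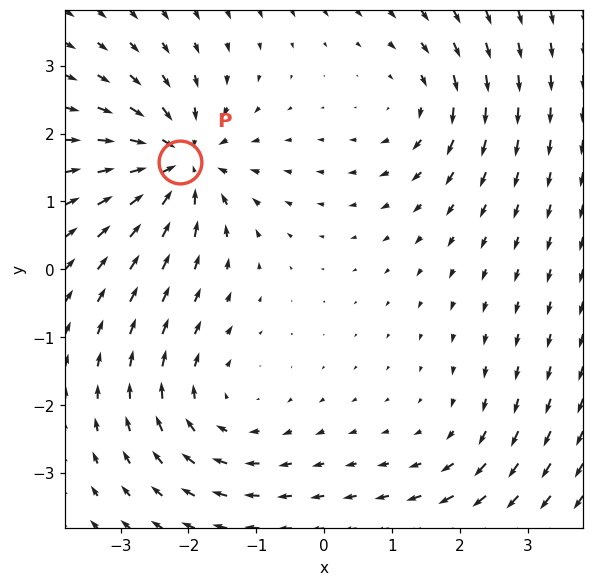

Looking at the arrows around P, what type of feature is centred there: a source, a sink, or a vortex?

sink

At P (-2.1, 1.6) the arrows converge inward. Divergence about -7, curl ≈0 — negative divergence with near-zero curl is a sink.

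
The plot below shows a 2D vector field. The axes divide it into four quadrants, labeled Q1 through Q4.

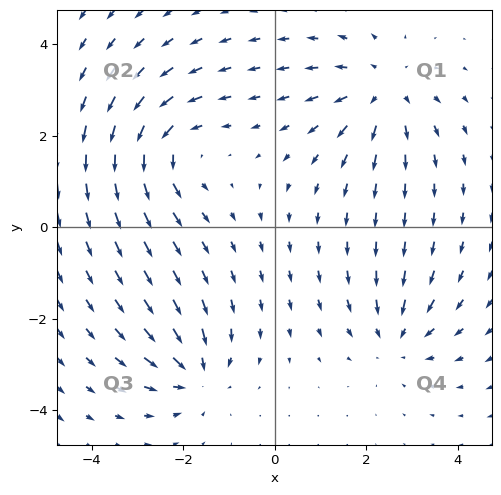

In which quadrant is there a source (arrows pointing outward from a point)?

Q1

The source sits at approximately (2.3, 3.0), which lies in quadrant Q1. The divergence there is about +4, positive as expected for a source.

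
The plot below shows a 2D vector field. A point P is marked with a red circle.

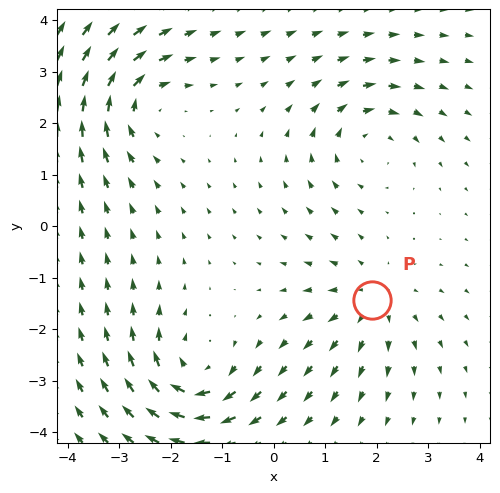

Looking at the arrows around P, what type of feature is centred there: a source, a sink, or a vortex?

At P (1.9, -1.4) the arrows spread outward. Divergence about +3, curl ≈0 — positive divergence with near-zero curl is a source.

source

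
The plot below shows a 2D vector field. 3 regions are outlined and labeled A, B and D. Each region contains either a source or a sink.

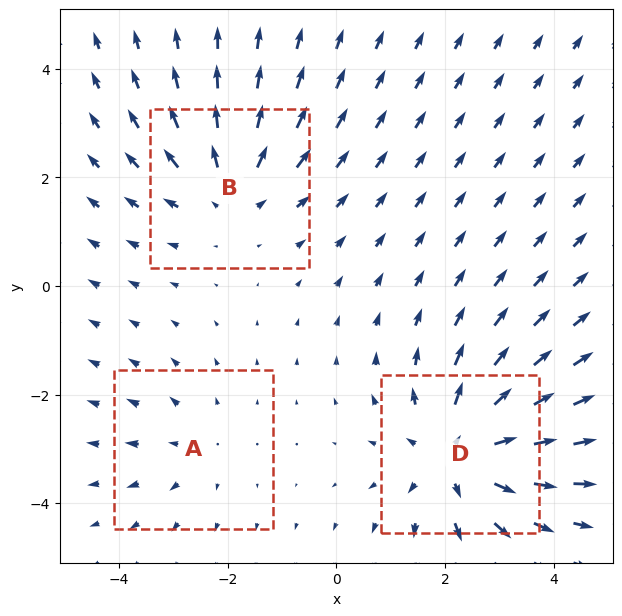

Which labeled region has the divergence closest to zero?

Divergence at each region's feature centre — A: about +2, B: about +3, D: about +4. Region A is closest to zero.

A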